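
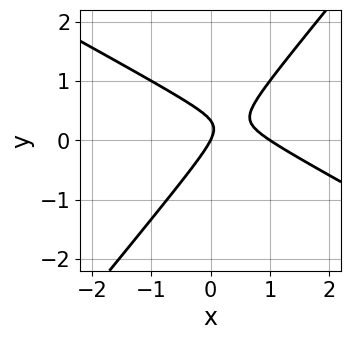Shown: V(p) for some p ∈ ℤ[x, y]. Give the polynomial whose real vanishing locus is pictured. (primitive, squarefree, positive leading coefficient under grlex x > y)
2*x^2 + 2*x*y - 3*y^2 - 2*x + y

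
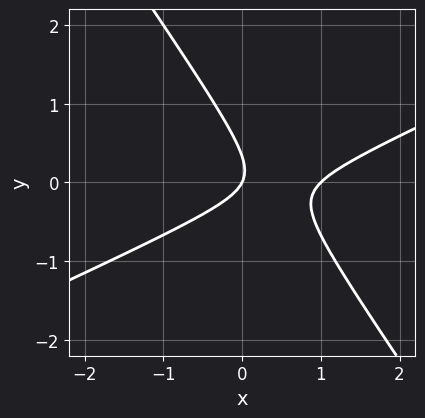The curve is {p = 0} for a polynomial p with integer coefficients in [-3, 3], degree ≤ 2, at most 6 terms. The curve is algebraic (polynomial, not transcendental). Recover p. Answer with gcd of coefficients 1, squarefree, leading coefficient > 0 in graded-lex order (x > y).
2*x^2 - 3*x*y - 3*y^2 - 2*x + y

1. The degree is 2 — a generic line meets the curve in up to 2 points.
2. Checking where it meets the axes: it crosses the y-axis at the gridline y = 0; the x-axis gridline crossings are at x ∈ {0, 1}.
3. Fitting integer coefficients to these (and the overall shape) gives p.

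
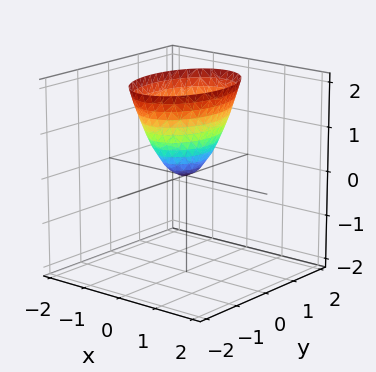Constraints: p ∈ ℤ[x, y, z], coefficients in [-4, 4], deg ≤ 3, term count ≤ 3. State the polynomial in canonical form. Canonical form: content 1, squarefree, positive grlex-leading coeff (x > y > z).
Degree: a single bowl opening along one axis; a quadric, so deg p = 2.
Symmetries: it's symmetric under y → −y, forcing even powers of y; mirror symmetry x ↦ −x ⇒ only even powers of x.
Checking where it meets the axes: it meets the y-axis at y = 0 (among the integer gridlines); one x-axis crossing is at x = 0.
Assembling these constraints gives the stated polynomial.

2*x^2 + y^2 - z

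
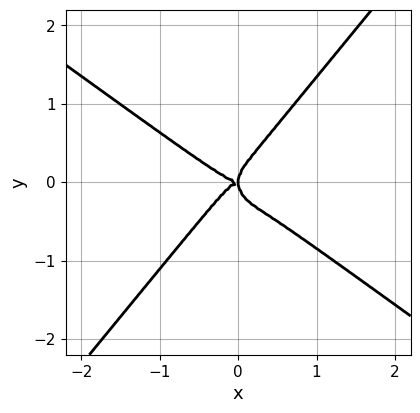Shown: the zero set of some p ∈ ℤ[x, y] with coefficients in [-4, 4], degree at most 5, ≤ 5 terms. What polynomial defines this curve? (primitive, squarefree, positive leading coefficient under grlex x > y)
2*x^4 + 2*x^3*y - 2*y^4 + x*y^2

First, deg p = 4.
Next, observable constraints: it crosses the x-axis at the gridline x = 0; it crosses the y-axis at the gridline y = 0.
Finally, matching integer coefficients to the picture gives p.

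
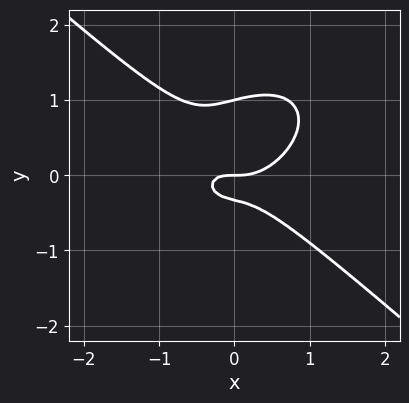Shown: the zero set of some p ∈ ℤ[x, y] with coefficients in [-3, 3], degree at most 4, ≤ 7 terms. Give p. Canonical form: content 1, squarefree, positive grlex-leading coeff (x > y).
The degree is 3 — no degree-2 curve has this shape.
From the axis intercepts and sections: one x-axis crossing is at x = 0; the y-axis gridline crossings are at y ∈ {0, 1}.
Assembling these constraints gives the stated polynomial.

2*x^3 + 3*y^3 - x*y - 2*y^2 - y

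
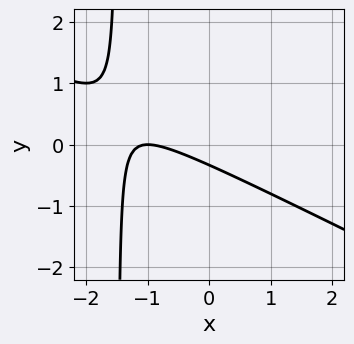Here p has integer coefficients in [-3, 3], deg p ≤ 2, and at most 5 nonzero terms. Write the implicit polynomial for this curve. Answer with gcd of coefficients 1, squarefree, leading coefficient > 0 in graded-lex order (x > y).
The degree is 2 — the shape is more complex than any degree-1 curve.
Against the integer gridlines: one x-axis crossing is at x = -1.
These observations pin down the coefficients.

x^2 + 2*x*y + 2*x + 3*y + 1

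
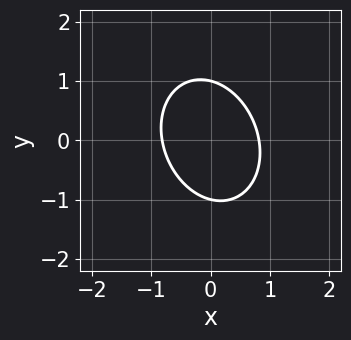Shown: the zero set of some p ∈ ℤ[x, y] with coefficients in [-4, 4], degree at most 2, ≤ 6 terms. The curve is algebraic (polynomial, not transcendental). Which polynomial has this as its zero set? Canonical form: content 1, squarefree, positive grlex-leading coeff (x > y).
1. The degree is 2 — a generic line meets the curve in up to 2 points.
2. Checking where it meets the axes: the y-axis gridline crossings are at y ∈ {-1, 1}.
3. Matching integer coefficients to the picture gives p.

3*x^2 + x*y + 2*y^2 - 2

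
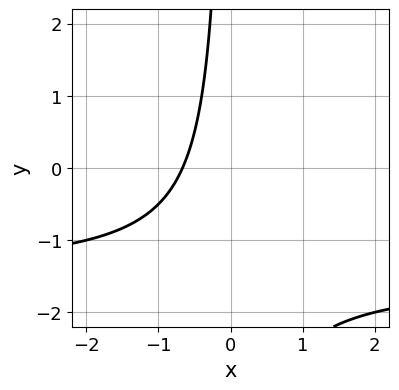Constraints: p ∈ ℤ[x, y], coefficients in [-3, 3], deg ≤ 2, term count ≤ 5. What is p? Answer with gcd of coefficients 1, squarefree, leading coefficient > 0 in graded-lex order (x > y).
2*x*y + 3*x + 2

First, degree: a generic line meets the curve in up to 2 points, so deg p = 2.
Then, from the visible intercepts: the curve avoids every integer y-axis point in the box.
Finally, solving for integer coefficients yields p as stated.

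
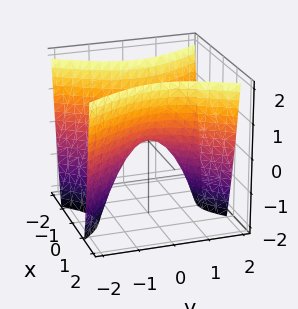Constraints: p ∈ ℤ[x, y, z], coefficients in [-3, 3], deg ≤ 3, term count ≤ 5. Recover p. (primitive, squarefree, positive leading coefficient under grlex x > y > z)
(a) deg p = 2. A hyperbolic paraboloid; a quadric.
(b) Symmetries: the x ↦ −x reflection is a symmetry, so x appears only in even powers; it's symmetric under y → −y, forcing even powers of y.
(c) Reading off the gridlines: it meets the y-axis at y = 0 (among the integer gridlines); one z-axis crossing is at z = 0; one x-axis crossing is at x = 0.
(d) Assembling these constraints gives the stated polynomial.

2*x^2 - y^2 - z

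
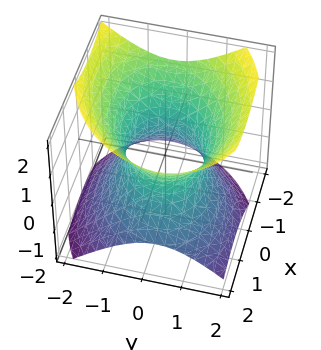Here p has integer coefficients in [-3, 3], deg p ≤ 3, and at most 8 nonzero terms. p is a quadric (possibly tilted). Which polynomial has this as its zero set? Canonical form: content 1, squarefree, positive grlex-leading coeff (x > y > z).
2*x^2 - x*y + x*z + 3*y^2 - 3*z^2 - 3

The degree is 2 — a generic line meets the surface in up to 2 points.
Against the integer gridlines: it misses every integer gridline on the z-axis; the y-axis gridline crossings are at y ∈ {-1, 1}.
Together with the visible shape, these determine p as stated.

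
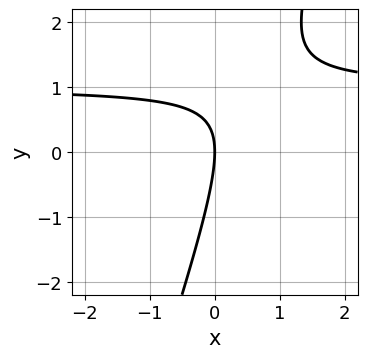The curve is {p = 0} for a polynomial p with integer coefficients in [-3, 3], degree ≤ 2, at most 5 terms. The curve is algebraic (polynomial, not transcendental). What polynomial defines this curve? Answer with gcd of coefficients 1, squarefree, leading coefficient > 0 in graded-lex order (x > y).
3*x*y - y^2 - 3*x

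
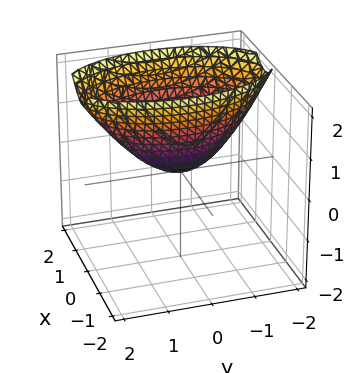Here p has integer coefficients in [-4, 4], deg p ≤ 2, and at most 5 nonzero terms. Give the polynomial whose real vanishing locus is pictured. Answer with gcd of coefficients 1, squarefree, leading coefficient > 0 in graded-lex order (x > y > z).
3*x^2 - 2*x*z + y^2 - 2*z

The degree is 2 — a generic line meets the surface in up to 2 points.
From the visible intercepts: it meets the x-axis at x = 0 (among the integer gridlines); one z-axis crossing is at z = 0.
Together with the visible shape, these determine p as stated.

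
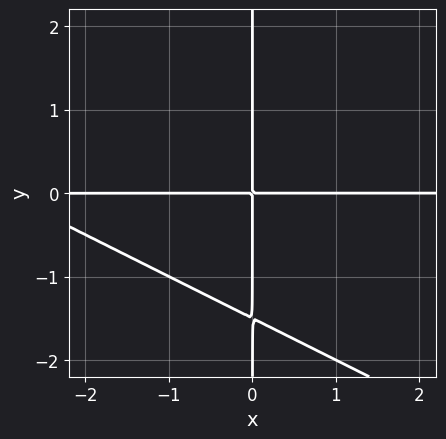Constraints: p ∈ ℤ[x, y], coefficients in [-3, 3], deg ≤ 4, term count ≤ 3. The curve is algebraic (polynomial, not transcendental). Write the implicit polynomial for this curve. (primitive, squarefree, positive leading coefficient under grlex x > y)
First, degree: the shape is more complex than any degree-2 curve, so deg p = 3.
Then, reading off the gridlines: the visible y-axis segment lies entirely on the curve; every point of the x-axis in the box is on the curve.
Finally, matching integer coefficients to the picture gives p.

x^2*y + 2*x*y^2 + 3*x*y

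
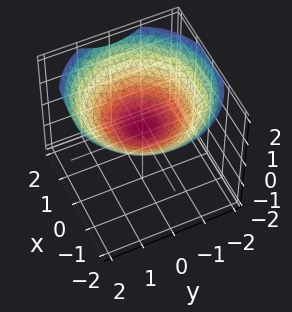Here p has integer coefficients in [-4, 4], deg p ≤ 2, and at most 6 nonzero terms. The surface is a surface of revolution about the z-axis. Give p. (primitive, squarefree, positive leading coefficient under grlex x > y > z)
x^2 + y^2 - 3*z + 1

First, the degree is 2 — the shape is more complex than any degree-1 surface.
Then, symmetries: rotational symmetry about the z-axis ⇒ p depends on x, y only through x² + y².
Next, from the visible intercepts: it misses every integer gridline on the y-axis; a circular section at z = 1 has radius between 1 and 2; the surface avoids every integer x-axis point in the box.
Finally, the integer polynomial consistent with all of this is the stated p.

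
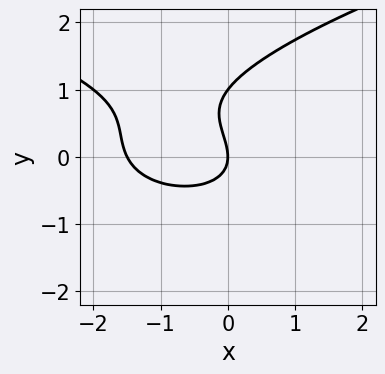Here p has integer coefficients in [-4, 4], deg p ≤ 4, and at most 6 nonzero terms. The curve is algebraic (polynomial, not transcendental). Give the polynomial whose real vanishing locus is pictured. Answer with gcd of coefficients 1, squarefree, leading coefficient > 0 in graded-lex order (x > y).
3*y^3 - 2*x^2 - x*y - 3*y^2 - 3*x

1. The degree is 3 — the shape is more complex than any degree-2 curve.
2. From the axis intercepts and sections: among the integer gridlines, it crosses the y-axis at y ∈ {0, 1}; one x-axis crossing is at x = 0.
3. Together with the visible shape, these determine p as stated.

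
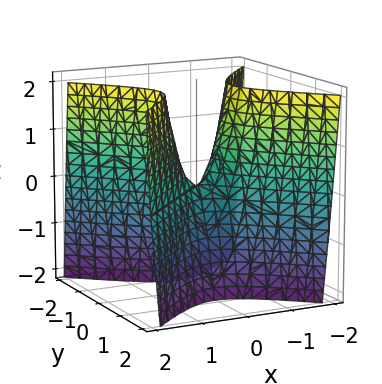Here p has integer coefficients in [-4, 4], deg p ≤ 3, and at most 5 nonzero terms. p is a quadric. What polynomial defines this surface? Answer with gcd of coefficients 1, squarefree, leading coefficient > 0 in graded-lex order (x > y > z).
The degree is 2 — a saddle surface; a quadric.
Symmetries: mirror symmetry y ↦ −y ⇒ only even powers of y; the x ↦ −x reflection is a symmetry, so x appears only in even powers.
Checking where it meets the axes: one y-axis crossing is at y = 0; one x-axis crossing is at x = 0; one z-axis crossing is at z = 0.
Fitting integer coefficients to these (and the overall shape) gives p.

3*x^2 - 3*y^2 - z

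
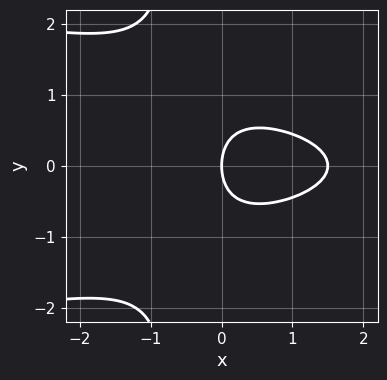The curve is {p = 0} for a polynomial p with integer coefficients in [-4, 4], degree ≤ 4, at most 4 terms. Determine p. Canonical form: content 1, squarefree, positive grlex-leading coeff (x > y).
3*x*y^2 + 2*x^2 + 2*y^2 - 3*x

(a) The degree is 3 — a generic line meets the curve in up to 3 points.
(b) Symmetries: mirror symmetry y ↦ −y ⇒ only even powers of y.
(c) Observable constraints: it meets the x-axis at x = 0 (among the integer gridlines); one y-axis crossing is at y = 0.
(d) Putting this together gives p.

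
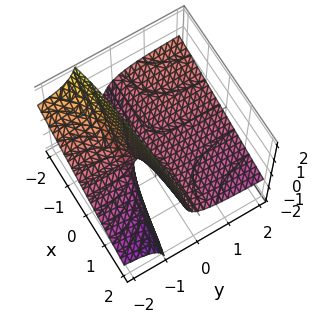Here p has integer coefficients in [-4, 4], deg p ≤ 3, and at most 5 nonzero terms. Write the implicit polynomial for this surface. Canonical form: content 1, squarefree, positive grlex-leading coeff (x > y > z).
x*y + 3*y*z + 2*z

The degree is 2 — no degree-1 surface has this shape.
Against the integer gridlines: every point of the x-axis in the box is on the surface; every point of the y-axis in the box is on the surface; it crosses the z-axis at the gridline z = 0.
Solving for integer coefficients yields p as stated.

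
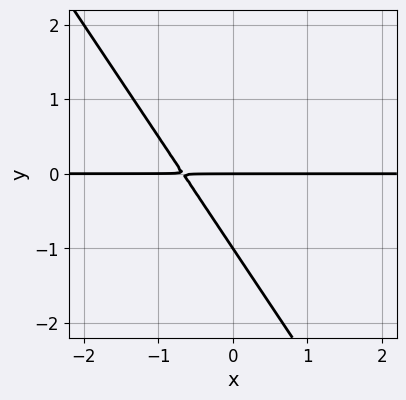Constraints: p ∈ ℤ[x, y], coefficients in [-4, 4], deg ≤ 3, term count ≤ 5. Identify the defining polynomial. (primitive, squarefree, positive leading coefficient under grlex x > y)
3*x*y + 2*y^2 + 2*y

First, degree: the shape is more complex than any degree-1 curve, so deg p = 2.
Then, checking where it meets the axes: the visible x-axis segment lies entirely on the curve; the y-axis gridline crossings are at y ∈ {-1, 0}.
Finally, together with the visible shape, these determine p as stated.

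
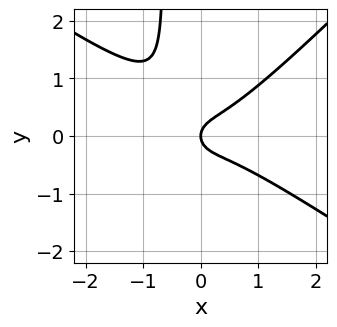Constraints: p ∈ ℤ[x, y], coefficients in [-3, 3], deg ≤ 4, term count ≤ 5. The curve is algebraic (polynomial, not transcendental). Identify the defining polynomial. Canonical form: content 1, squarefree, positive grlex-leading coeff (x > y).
1. Degree: the shape is more complex than any degree-2 curve, so deg p = 3.
2. From the visible intercepts: it meets the x-axis at x = 0 (among the integer gridlines); it meets the y-axis at y = 0 (among the integer gridlines).
3. Together with the visible shape, these determine p as stated.

2*x^3 + x^2*y - 3*x*y^2 - 2*y^2 + x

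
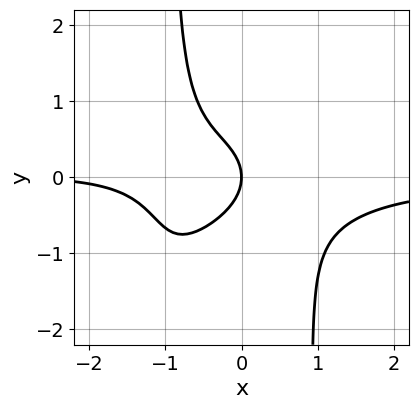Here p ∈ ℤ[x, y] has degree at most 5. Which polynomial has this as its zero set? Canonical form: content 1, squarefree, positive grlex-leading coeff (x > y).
1. The degree is 4 — the shape is more complex than any degree-3 curve.
2. Against the integer gridlines: it meets the y-axis at y = 0 (among the integer gridlines); one x-axis crossing is at x = 0.
3. The integer polynomial consistent with all of this is the stated p.

3*x^3*y - 3*x^2*y^2 + x^2 + 3*y^2 + 3*x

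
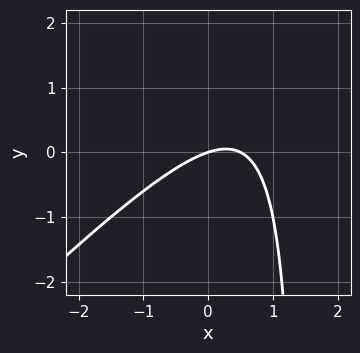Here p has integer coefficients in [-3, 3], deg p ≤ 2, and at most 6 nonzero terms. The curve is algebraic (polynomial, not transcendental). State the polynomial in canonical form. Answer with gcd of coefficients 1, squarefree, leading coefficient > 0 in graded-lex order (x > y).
2*x^2 - 2*x*y - x + 3*y

First, the degree is 2 — no degree-1 curve has this shape.
Then, checking where it meets the axes: one x-axis crossing is at x = 0; one y-axis crossing is at y = 0.
Finally, these observations pin down the coefficients.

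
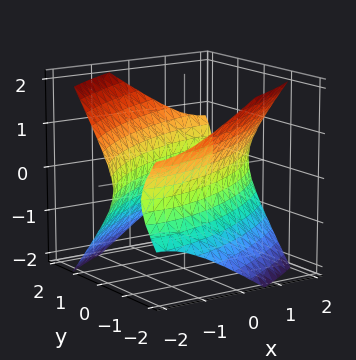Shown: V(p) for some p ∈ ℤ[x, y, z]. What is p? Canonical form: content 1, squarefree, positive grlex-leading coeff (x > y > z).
1. The picture has 2 separate pieces.
2. Degree: a generic line meets the surface in up to 2 points, so deg p = 2.
3. From the axis intercepts and sections: it misses every integer gridline on the z-axis.
4. Solving for integer coefficients yields p as stated.

x^2 - 2*x*y + 2*y^2 - 2*z^2 - 3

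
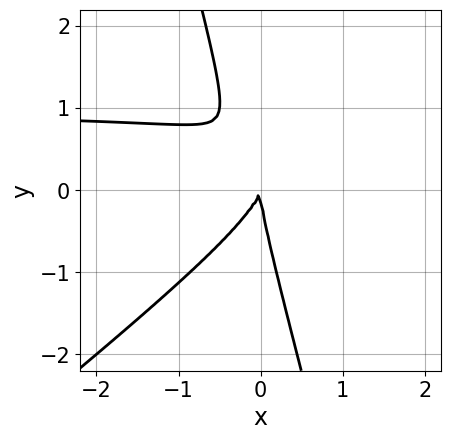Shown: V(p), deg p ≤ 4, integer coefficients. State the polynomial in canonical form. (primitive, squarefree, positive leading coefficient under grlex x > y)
(a) Degree: the shape is more complex than any degree-2 curve, so deg p = 3.
(b) Checking where it meets the axes: it meets the y-axis at y = 0 (among the integer gridlines); one x-axis crossing is at x = 0.
(c) Putting this together gives p.

3*x^2*y - 3*x*y^2 - y^3 - 3*x^2 + x*y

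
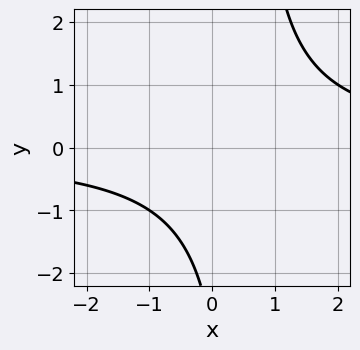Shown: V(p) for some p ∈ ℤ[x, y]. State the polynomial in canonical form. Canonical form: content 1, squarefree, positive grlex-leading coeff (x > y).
The degree is 2 — a generic line meets the curve in up to 2 points.
Reading off the gridlines: the curve avoids every integer x-axis point in the box; the curve avoids every integer y-axis point in the box.
These observations pin down the coefficients.

2*x*y - y - 3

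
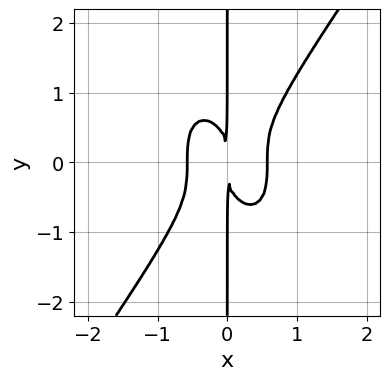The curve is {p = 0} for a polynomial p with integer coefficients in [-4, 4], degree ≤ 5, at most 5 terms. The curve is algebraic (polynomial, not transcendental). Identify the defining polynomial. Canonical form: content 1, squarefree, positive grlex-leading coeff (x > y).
Degree: no degree-3 curve has this shape, so deg p = 4.
Observable constraints: every point of the y-axis in the box is on the curve.
Fitting integer coefficients to these (and the overall shape) gives p.

3*x^4 - x*y^3 - x^2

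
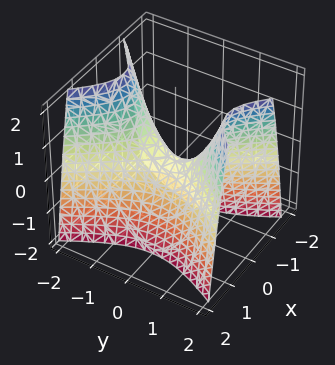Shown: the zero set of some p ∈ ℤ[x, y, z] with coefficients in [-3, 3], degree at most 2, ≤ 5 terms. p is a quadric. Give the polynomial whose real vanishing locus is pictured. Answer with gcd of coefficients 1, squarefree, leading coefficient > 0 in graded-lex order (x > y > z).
2*x^2 - y^2 + z

1. deg p = 2. A saddle surface; a quadric.
2. Symmetries: it's symmetric under y → −y, forcing even powers of y; the x ↦ −x reflection is a symmetry, so x appears only in even powers.
3. Against the integer gridlines: it meets the x-axis at x = 0 (among the integer gridlines); one y-axis crossing is at y = 0; it meets the z-axis at z = 0 (among the integer gridlines).
4. The integer polynomial consistent with all of this is the stated p.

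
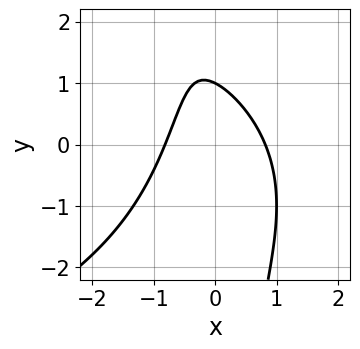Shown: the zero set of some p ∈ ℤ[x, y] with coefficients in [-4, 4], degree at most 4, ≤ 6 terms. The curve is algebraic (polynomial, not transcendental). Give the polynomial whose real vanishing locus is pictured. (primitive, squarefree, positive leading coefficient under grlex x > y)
1. deg p = 3. A generic line meets the curve in up to 3 points.
2. Observable constraints: one y-axis crossing is at y = 1.
3. These observations pin down the coefficients.

x*y^2 + 3*x^2 + 2*y - 2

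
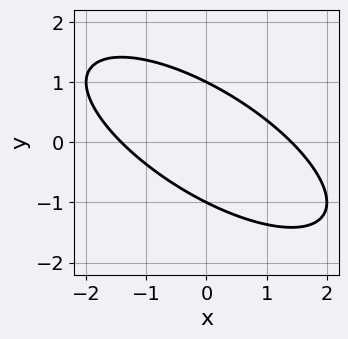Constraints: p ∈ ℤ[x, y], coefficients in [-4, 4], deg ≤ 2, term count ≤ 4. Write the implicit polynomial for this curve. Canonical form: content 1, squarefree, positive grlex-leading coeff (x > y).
First, deg p = 2.
Next, checking where it meets the axes: the y-axis gridline crossings are at y ∈ {-1, 1}.
Finally, the integer polynomial consistent with all of this is the stated p.

x^2 + 2*x*y + 2*y^2 - 2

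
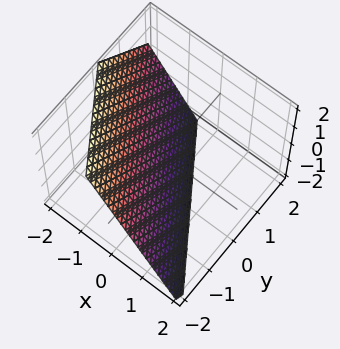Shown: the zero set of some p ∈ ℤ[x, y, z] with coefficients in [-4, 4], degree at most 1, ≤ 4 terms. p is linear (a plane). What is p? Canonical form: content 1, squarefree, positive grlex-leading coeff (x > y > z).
3*x + 2*y + 2*z + 2

First, deg p = 1. The surface is flat (a plane).
Then, from the visible intercepts: it crosses the z-axis at the gridline z = -1; it meets the y-axis at y = -1 (among the integer gridlines).
Finally, fitting integer coefficients to these (and the overall shape) gives p.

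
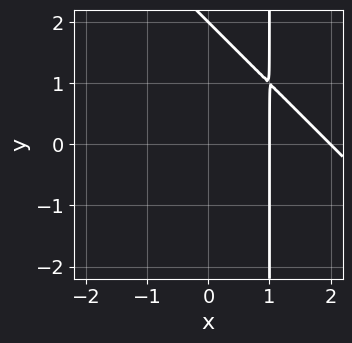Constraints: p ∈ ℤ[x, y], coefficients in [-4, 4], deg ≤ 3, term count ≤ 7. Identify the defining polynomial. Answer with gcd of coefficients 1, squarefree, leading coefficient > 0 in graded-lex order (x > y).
x^2 + x*y - 3*x - y + 2

(a) deg p = 2. No degree-1 curve has this shape.
(b) From the visible intercepts: the x-axis gridline crossings are at x ∈ {1, 2}; it crosses the y-axis at the gridline y = 2.
(c) Assembling these constraints gives the stated polynomial.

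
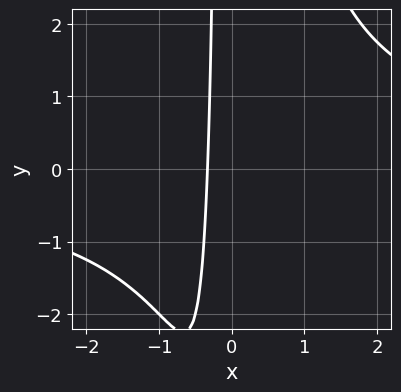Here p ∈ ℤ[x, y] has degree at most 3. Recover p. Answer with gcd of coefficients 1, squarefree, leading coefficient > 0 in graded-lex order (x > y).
x^2*y - 3*x - 1

The degree is 3 — the shape is more complex than any degree-2 curve.
Reading off the gridlines: it misses every integer gridline on the y-axis.
Matching integer coefficients to the picture gives p.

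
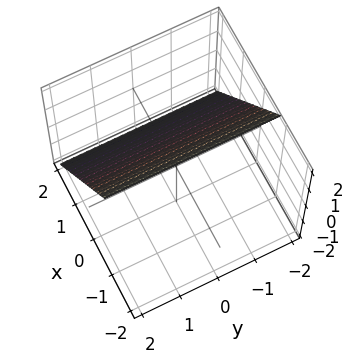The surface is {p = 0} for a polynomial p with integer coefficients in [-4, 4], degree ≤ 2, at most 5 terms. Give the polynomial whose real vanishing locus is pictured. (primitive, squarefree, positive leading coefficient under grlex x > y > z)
1. The degree is 1 — every cross-section is a straight line — this is a plane.
2. Checking where it meets the axes: no y-intercept at any integer in the box; one z-axis crossing is at z = 1.
3. Fitting integer coefficients to these (and the overall shape) gives p.

3*x + 2*z - 2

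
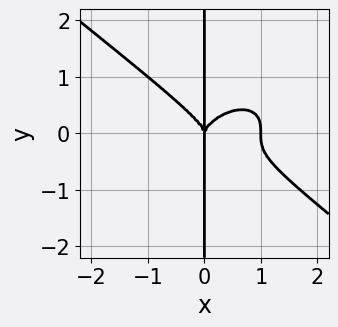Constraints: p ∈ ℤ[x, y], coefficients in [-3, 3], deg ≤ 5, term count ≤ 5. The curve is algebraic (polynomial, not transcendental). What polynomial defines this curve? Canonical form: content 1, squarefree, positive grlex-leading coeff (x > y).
x^4 + 2*x*y^3 - x^3

First, degree: a generic line meets the curve in up to 4 points, so deg p = 4.
Then, observable constraints: the x-axis gridline crossings are at x ∈ {0, 1}; the visible y-axis segment lies entirely on the curve.
Finally, putting this together gives p.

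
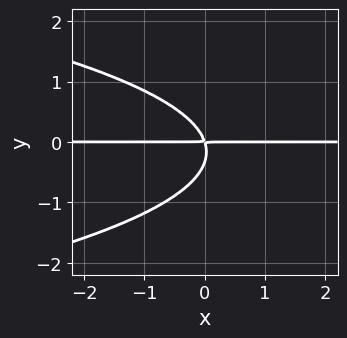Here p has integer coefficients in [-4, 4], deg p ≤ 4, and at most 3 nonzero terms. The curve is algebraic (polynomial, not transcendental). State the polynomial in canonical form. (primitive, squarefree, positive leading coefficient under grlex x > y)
3*y^3 + 3*x*y + y^2

First, degree: the shape is more complex than any degree-2 curve, so deg p = 3.
Then, reading off the gridlines: the visible x-axis segment lies entirely on the curve.
Finally, solving for integer coefficients yields p as stated.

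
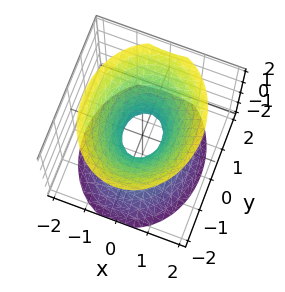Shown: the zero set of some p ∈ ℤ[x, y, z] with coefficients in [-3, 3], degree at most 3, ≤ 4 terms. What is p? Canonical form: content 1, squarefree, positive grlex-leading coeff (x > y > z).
(a) deg p = 2. One connected sheet with a waist; a quadric.
(b) Symmetries: the y ↦ −y reflection is a symmetry, so y appears only in even powers; mirror symmetry z ↦ −z ⇒ only even powers of z; mirror symmetry x ↦ −x ⇒ only even powers of x.
(c) Checking where it meets the axes: it misses every integer gridline on the z-axis.
(d) Putting this together gives p.

3*x^2 + 2*y^2 - 2*z^2 - 1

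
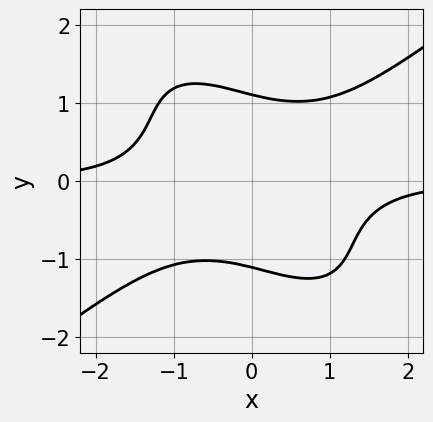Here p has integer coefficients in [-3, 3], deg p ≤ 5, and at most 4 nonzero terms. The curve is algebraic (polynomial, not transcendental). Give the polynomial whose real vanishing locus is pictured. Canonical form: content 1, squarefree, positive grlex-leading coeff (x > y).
2*x^3*y - 2*x*y^3 - 2*y^4 + 3

1. The degree is 4 — a generic line meets the curve in up to 4 points.
2. Observable constraints: no x-intercept at any integer in the box.
3. Assembling these constraints gives the stated polynomial.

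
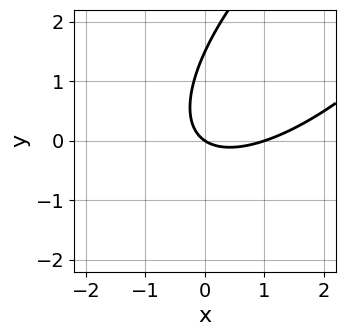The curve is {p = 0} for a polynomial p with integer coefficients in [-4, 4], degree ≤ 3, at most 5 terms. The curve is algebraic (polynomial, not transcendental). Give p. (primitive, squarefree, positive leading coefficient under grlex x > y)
(a) deg p = 2.
(b) From the visible intercepts: it meets the y-axis at y = 0 (among the integer gridlines); among the integer gridlines, it crosses the x-axis at x ∈ {0, 1}.
(c) The integer polynomial consistent with all of this is the stated p.

2*x^2 - 3*x*y + 2*y^2 - 2*x - 3*y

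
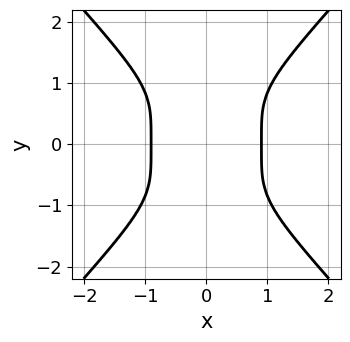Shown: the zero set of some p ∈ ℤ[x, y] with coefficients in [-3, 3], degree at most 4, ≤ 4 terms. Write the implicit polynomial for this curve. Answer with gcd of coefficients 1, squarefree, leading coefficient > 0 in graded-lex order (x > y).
3*x^4 - 2*y^4 - 2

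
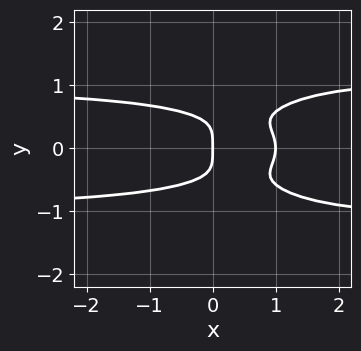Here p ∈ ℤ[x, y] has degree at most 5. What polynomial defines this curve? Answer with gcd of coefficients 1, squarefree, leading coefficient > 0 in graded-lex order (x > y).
First, the degree is 4 — no degree-3 curve has this shape.
Then, symmetries: mirror symmetry y ↦ −y ⇒ only even powers of y.
Then, reading off the gridlines: one y-axis crossing is at y = 0; among the integer gridlines, it crosses the x-axis at x ∈ {0, 1}.
Finally, assembling these constraints gives the stated polynomial.

x^2*y^2 + 3*y^4 - 2*x*y^2 - x^2 + x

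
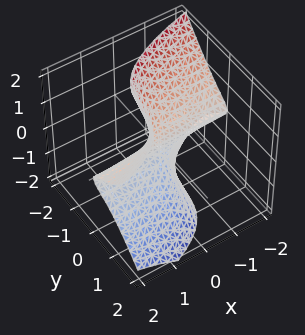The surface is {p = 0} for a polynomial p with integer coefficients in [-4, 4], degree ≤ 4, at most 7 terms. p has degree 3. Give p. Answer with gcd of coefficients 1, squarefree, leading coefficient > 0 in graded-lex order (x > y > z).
3*x*z^2 - 3*y^3 - z^3 + 2*y^2 - 2*y

1. The degree is 3 — the shape is more complex than any degree-2 surface.
2. Reading off the gridlines: one z-axis crossing is at z = 0; it crosses the y-axis at the gridline y = 0.
3. Assembling these constraints gives the stated polynomial. Check: (2, 0, 0) on the x-axis lies on the surface, and p(2, 0, 0) = 0. ✓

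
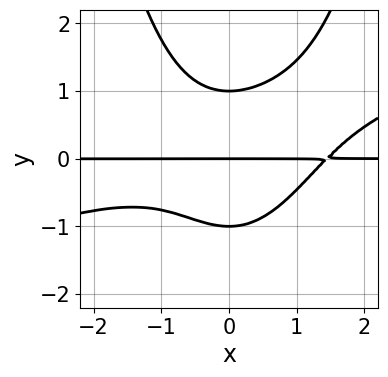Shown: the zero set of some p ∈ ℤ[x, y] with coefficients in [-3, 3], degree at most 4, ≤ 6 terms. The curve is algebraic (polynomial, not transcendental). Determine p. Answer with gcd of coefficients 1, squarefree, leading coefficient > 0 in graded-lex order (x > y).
x^3*y - 3*x^2*y^2 + 3*y^3 - 3*y

First, deg p = 4.
Next, observable constraints: the y-axis gridline crossings are at y ∈ {-1, 0, 1}; every point of the x-axis in the box is on the curve.
Finally, these observations pin down the coefficients.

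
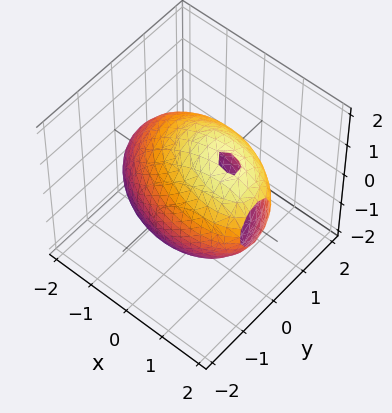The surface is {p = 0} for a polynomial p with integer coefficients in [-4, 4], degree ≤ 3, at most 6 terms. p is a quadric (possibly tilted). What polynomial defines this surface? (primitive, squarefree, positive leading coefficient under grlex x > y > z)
deg p = 2. No degree-1 surface has this shape.
Matching integer coefficients to the picture gives p.

x^2 + x*y - x*z + 2*y^2 + z^2 - 3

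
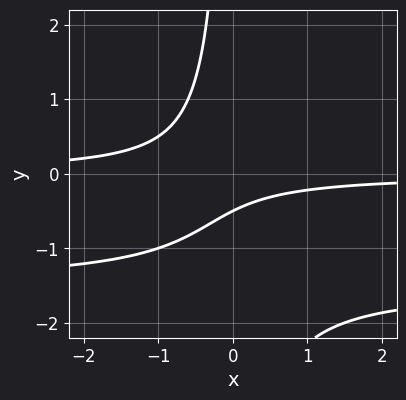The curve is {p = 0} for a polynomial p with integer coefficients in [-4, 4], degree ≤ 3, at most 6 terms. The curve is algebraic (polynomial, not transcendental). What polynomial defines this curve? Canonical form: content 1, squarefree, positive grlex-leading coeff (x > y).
1. deg p = 3. The shape is more complex than any degree-2 curve.
2. Reading off the gridlines: it misses every integer gridline on the x-axis.
3. Matching integer coefficients to the picture gives p.

2*x*y^2 + 3*x*y + 2*y + 1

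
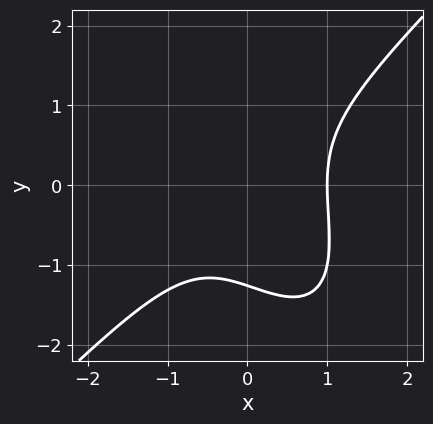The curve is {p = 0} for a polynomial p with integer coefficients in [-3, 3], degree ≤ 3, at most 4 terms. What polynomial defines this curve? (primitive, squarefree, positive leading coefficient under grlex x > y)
(a) Degree: no degree-2 curve has this shape, so deg p = 3.
(b) Checking where it meets the axes: it crosses the x-axis at the gridline x = 1.
(c) Assembling these constraints gives the stated polynomial.

2*x^3 - x*y^2 - y^3 - 2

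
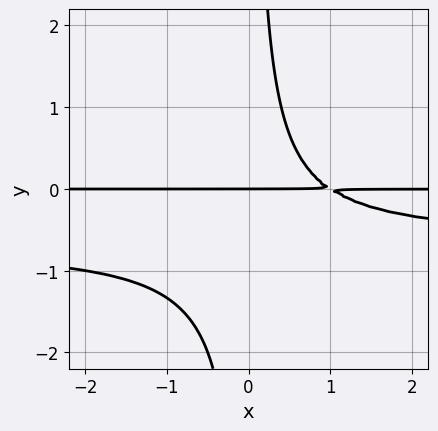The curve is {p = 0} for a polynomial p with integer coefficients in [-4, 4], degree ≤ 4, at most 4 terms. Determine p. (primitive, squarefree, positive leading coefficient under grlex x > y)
(a) deg p = 3. The shape is more complex than any degree-2 curve.
(b) Observable constraints: it meets the y-axis at y = 0 (among the integer gridlines); the visible x-axis segment lies entirely on the curve.
(c) Matching integer coefficients to the picture gives p.

3*x*y^2 + 2*x*y - 2*y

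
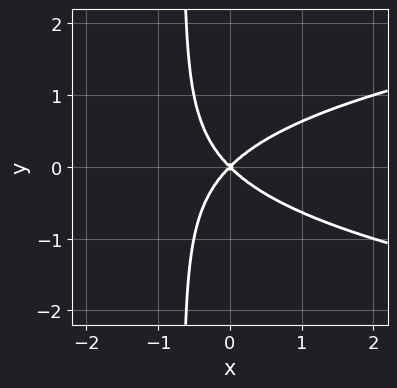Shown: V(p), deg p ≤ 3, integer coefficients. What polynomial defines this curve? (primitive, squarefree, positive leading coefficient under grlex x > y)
(a) The degree is 3 — no degree-2 curve has this shape.
(b) Symmetries: it's symmetric under y → −y, forcing even powers of y.
(c) From the axis intercepts and sections: it meets the y-axis at y = 0 (among the integer gridlines); one x-axis crossing is at x = 0.
(d) Putting this together gives p.

3*x*y^2 - 2*x^2 + 2*y^2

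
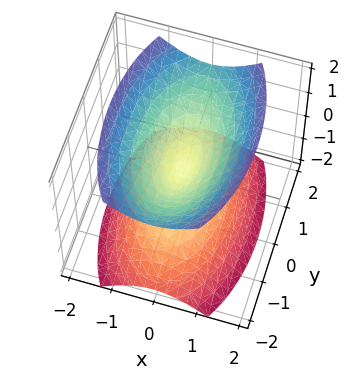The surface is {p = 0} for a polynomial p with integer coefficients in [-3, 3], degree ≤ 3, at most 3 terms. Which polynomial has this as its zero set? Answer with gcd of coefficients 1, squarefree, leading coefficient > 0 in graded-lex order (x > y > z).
3*x^2 + y^2 - 2*z^2

There are 2 components. Treating them together as one polynomial.
Degree: two nappes meeting at a single point; a quadric, so deg p = 2.
Symmetries: the x ↦ −x reflection is a symmetry, so x appears only in even powers; it's symmetric under y → −y, forcing even powers of y; mirror symmetry z ↦ −z ⇒ only even powers of z.
From the visible intercepts: it meets the y-axis at y = 0 (among the integer gridlines); one z-axis crossing is at z = 0; one x-axis crossing is at x = 0.
Solving for integer coefficients yields p as stated.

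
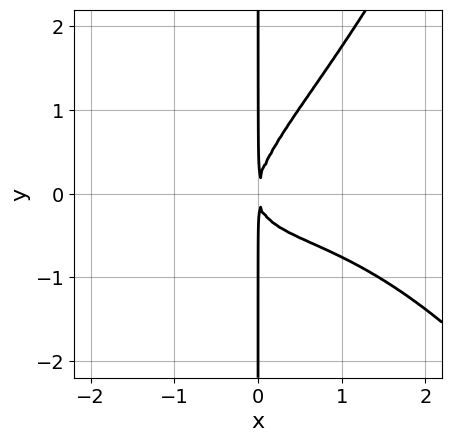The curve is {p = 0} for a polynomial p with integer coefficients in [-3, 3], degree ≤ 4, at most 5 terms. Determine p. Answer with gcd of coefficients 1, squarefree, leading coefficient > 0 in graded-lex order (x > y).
x^4 + 3*x^2*y - 3*x*y^2 + 3*x^2

1. deg p = 4.
2. Observable constraints: the visible y-axis segment lies entirely on the curve.
3. These observations pin down the coefficients.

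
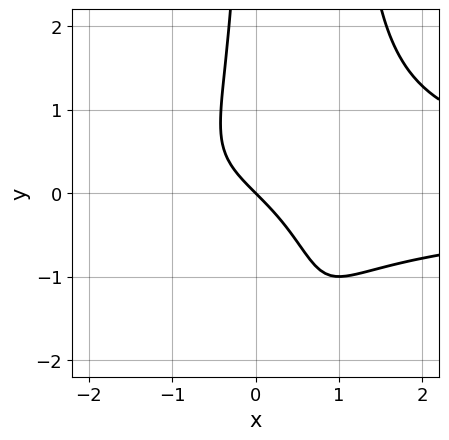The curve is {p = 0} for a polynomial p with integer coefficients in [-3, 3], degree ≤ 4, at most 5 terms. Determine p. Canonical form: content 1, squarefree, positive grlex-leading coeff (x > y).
x^2*y^2 - x*y^2 - x - y

1. Degree: a generic line meets the curve in up to 4 points, so deg p = 4.
2. Reading off the gridlines: it crosses the x-axis at the gridline x = 0; it crosses the y-axis at the gridline y = 0.
3. These observations pin down the coefficients.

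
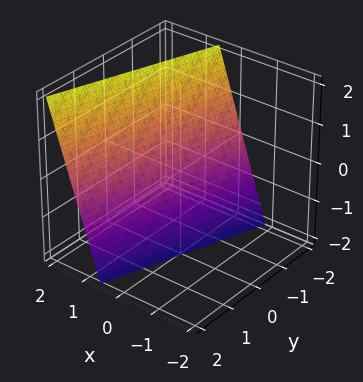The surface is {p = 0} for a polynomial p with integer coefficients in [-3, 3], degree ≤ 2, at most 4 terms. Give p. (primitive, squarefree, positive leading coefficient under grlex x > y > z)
(a) deg p = 1.
(b) Reading off the gridlines: one z-axis crossing is at z = -2; one y-axis crossing is at y = -2.
(c) Matching integer coefficients to the picture gives p.

3*x - y - z - 2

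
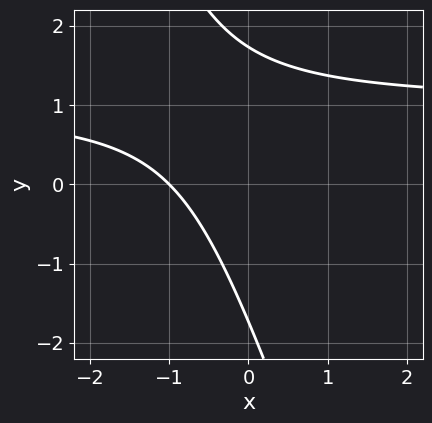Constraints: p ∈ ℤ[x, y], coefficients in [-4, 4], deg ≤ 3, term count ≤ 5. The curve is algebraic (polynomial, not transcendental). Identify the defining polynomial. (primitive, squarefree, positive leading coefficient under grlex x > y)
3*x*y + y^2 - 3*x - 3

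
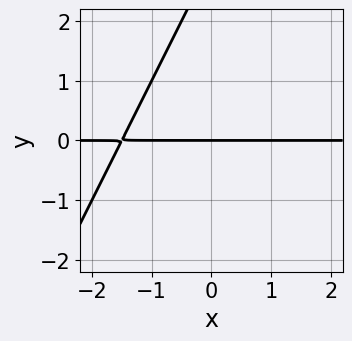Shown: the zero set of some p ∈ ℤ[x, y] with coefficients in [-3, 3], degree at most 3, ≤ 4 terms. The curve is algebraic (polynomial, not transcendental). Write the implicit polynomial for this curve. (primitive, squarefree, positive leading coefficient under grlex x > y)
1. The degree is 2 — a generic line meets the curve in up to 2 points.
2. From the visible intercepts: the visible x-axis segment lies entirely on the curve; it meets the y-axis at y = 0 (among the integer gridlines).
3. Matching integer coefficients to the picture gives p.

2*x*y - y^2 + 3*y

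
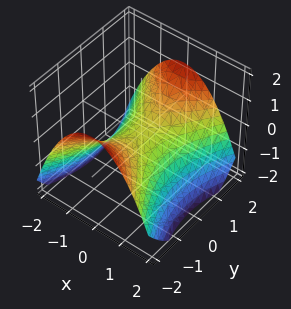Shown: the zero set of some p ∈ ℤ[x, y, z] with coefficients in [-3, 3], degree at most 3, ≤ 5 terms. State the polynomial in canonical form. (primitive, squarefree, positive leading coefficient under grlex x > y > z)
2*x^2 - y^2 + 3*z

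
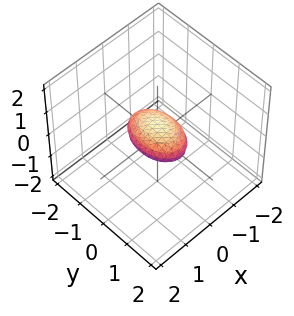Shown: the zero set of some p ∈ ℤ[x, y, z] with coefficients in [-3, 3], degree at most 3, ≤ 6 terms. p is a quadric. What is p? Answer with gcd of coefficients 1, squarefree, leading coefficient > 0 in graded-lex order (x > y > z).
2*x^2 + y^2 + 3*z^2 - 1

First, deg p = 2.
Then, symmetries: it's symmetric under x → −x, forcing even powers of x; mirror symmetry y ↦ −y ⇒ only even powers of y; mirror symmetry z ↦ −z ⇒ only even powers of z.
Next, observable constraints: among the integer gridlines, it crosses the y-axis at y ∈ {-1, 1}.
Finally, fitting integer coefficients to these (and the overall shape) gives p.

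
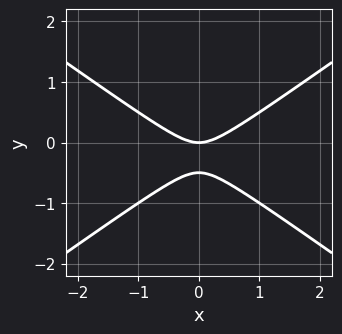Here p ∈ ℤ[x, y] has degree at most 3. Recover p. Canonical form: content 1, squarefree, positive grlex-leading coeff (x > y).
x^2 - 2*y^2 - y

(a) The degree is 2 — the shape is more complex than any degree-1 curve.
(b) Symmetries: the x ↦ −x reflection is a symmetry, so x appears only in even powers.
(c) From the visible intercepts: it meets the y-axis at y = 0 (among the integer gridlines); one x-axis crossing is at x = 0.
(d) These observations pin down the coefficients.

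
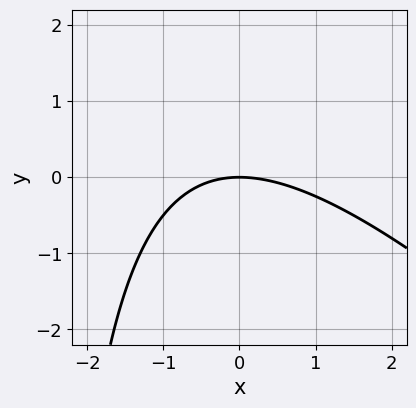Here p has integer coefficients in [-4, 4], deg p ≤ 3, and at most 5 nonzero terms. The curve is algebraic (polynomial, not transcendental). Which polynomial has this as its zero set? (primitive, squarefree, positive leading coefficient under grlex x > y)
x^2 + x*y + 3*y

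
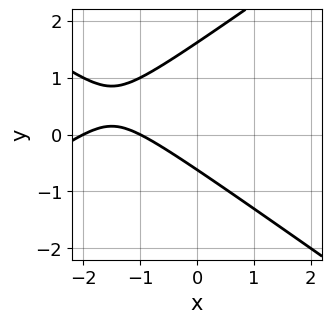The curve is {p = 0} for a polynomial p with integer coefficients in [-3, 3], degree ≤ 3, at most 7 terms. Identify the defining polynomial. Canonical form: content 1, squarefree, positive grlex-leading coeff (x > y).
(a) Degree: the shape is more complex than any degree-1 curve, so deg p = 2.
(b) Checking where it meets the axes: the x-axis gridline crossings are at x ∈ {-2, -1}.
(c) Together with the visible shape, these determine p as stated.

x^2 - 2*y^2 + 3*x + 2*y + 2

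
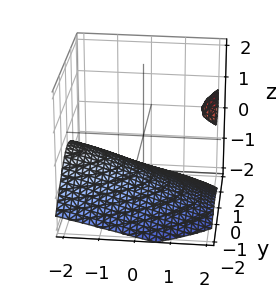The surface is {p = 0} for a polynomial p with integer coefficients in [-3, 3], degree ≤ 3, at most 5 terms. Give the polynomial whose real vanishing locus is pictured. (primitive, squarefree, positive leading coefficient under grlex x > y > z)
2*z^3 - 3*x*z + 3*y^2 + 3

1. I count 2 distinct pieces. They look like related sheets of one shape, so recover p as a whole.
2. The degree is 3 — a generic line meets the surface in up to 3 points.
3. Checking where it meets the axes: no x-intercept at any integer in the box; it misses every integer gridline on the y-axis.
4. Together with the visible shape, these determine p as stated.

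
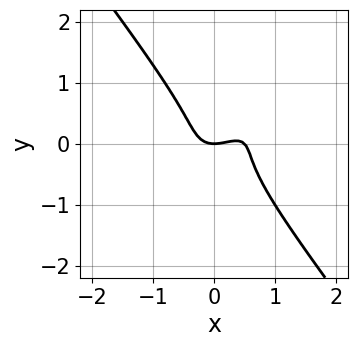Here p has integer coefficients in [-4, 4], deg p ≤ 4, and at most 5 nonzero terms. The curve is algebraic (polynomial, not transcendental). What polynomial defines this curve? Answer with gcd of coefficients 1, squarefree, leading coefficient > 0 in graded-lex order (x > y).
deg p = 3.
From the axis intercepts and sections: it meets the x-axis at x = 0 (among the integer gridlines); it crosses the y-axis at the gridline y = 0.
Assembling these constraints gives the stated polynomial.

2*x^3 - 2*x^2*y + 2*y^3 - x^2 + y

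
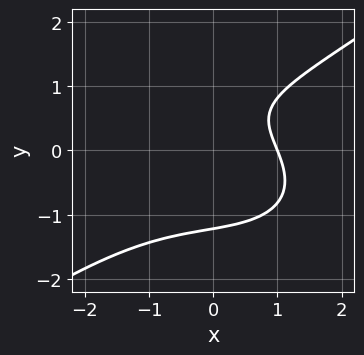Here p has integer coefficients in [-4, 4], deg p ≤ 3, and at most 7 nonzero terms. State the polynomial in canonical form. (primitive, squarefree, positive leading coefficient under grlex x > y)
First, degree: no degree-2 curve has this shape, so deg p = 3.
Next, observable constraints: it meets the x-axis at x = 1 (among the integer gridlines).
Finally, putting this together gives p.

x^3 - 3*y^3 + 2*x + 2*y - 3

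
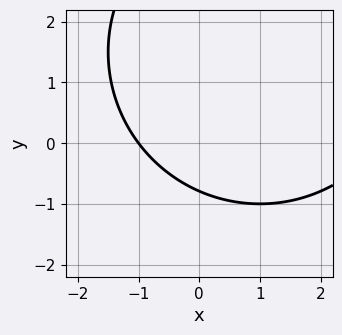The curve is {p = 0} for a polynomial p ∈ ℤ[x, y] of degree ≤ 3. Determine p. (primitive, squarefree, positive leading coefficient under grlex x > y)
x^2 + y^2 - 2*x - 3*y - 3

(a) Degree: the shape is more complex than any degree-1 curve, so deg p = 2.
(b) Observable constraints: one x-axis crossing is at x = -1.
(c) Solving for integer coefficients yields p as stated.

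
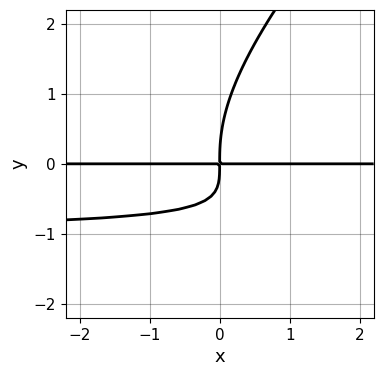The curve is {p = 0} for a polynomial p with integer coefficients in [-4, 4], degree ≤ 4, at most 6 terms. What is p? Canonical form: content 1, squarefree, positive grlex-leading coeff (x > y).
x*y^3 - y^4 + 3*x*y^2 + 2*x*y

deg p = 4.
Checking where it meets the axes: every point of the x-axis in the box is on the curve.
Together with the visible shape, these determine p as stated.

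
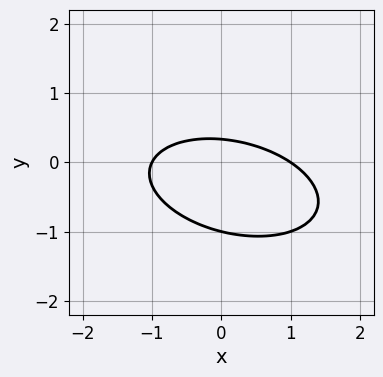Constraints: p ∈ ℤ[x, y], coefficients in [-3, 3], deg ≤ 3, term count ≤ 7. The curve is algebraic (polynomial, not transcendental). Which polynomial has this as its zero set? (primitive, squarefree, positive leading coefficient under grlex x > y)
1. deg p = 2. No degree-1 curve has this shape.
2. Checking where it meets the axes: among the integer gridlines, it crosses the x-axis at x ∈ {-1, 1}; it crosses the y-axis at the gridline y = -1.
3. Matching integer coefficients to the picture gives p.

x^2 + x*y + 3*y^2 + 2*y - 1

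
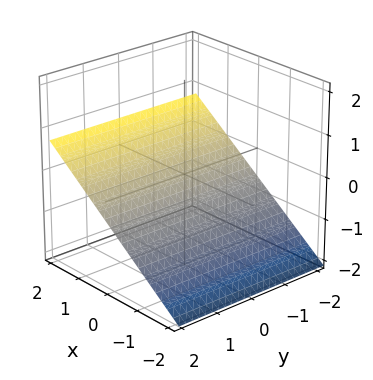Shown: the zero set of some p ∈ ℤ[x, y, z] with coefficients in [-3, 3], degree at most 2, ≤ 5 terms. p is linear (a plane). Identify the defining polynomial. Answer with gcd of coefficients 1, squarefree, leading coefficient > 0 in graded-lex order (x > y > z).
2*x - 3*z - 2

(a) deg p = 1. Every cross-section is a straight line — this is a plane.
(b) Reading off the gridlines: the surface avoids every integer y-axis point in the box; one x-axis crossing is at x = 1.
(c) Together with the visible shape, these determine p as stated.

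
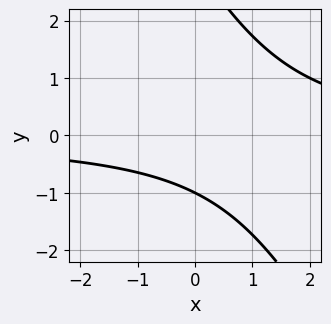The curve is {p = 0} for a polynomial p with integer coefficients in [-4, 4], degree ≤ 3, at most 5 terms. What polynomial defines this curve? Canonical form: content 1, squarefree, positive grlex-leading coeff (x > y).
2*x*y + y^2 - 2*y - 3

1. deg p = 2. The shape is more complex than any degree-1 curve.
2. Observable constraints: it crosses the y-axis at the gridline y = -1; it misses every integer gridline on the x-axis.
3. These observations pin down the coefficients.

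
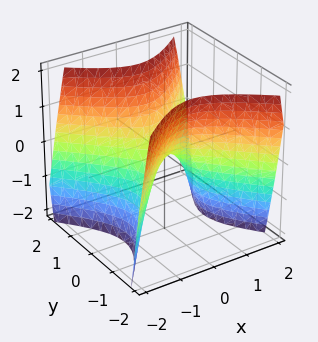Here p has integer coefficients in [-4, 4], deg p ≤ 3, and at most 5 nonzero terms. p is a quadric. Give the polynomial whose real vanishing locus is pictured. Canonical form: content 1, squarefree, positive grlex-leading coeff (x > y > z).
Degree: a saddle surface; a quadric, so deg p = 2.
Symmetries: it's symmetric under x → −x, forcing even powers of x; mirror symmetry y ↦ −y ⇒ only even powers of y.
From the visible intercepts: it crosses the x-axis at the gridline x = 0; it meets the y-axis at y = 0 (among the integer gridlines).
Putting this together gives p.

3*x^2 - 3*y^2 + 2*z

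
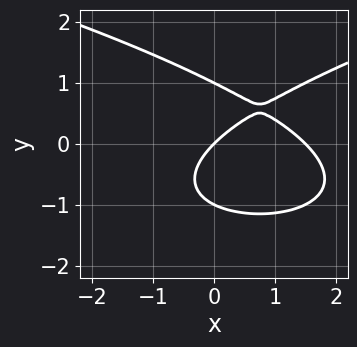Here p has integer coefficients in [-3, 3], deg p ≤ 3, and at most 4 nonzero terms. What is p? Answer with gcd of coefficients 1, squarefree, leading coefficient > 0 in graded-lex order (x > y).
(a) Degree: the shape is more complex than any degree-2 curve, so deg p = 3.
(b) Checking where it meets the axes: among the integer gridlines, it crosses the y-axis at y ∈ {-1, 0, 1}; one x-axis crossing is at x = 0.
(c) Fitting integer coefficients to these (and the overall shape) gives p.

3*y^3 - 2*x^2 + 3*x - 3*y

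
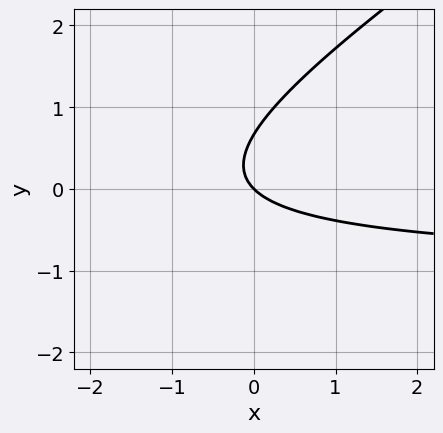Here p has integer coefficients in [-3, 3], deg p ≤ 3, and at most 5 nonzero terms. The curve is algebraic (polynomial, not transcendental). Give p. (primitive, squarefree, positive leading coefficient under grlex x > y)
2*x*y - 3*y^2 + 2*x + 2*y

deg p = 2. A generic line meets the curve in up to 2 points.
From the visible intercepts: one y-axis crossing is at y = 0; it crosses the x-axis at the gridline x = 0.
Matching integer coefficients to the picture gives p.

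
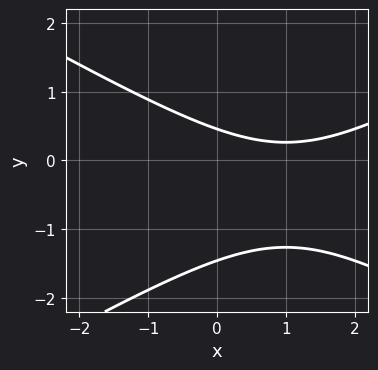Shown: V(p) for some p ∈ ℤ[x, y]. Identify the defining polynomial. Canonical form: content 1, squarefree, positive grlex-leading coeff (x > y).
x^2 - 3*y^2 - 2*x - 3*y + 2

(a) Degree: no degree-1 curve has this shape, so deg p = 2.
(b) Checking where it meets the axes: it misses every integer gridline on the x-axis.
(c) Assembling these constraints gives the stated polynomial.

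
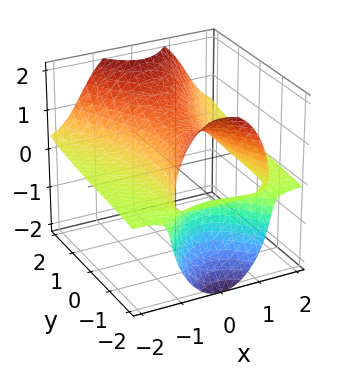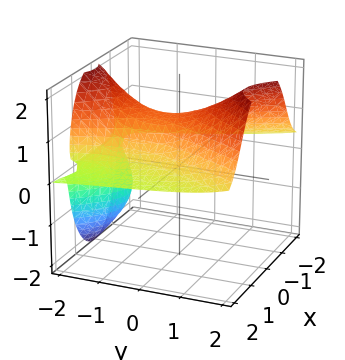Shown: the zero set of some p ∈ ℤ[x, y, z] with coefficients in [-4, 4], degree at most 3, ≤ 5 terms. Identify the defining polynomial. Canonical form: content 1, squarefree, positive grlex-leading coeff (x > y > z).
3*x^2*z - y^2*z + z^3 - y - 2

1. deg p = 3. No degree-2 surface has this shape.
2. From the axis intercepts and sections: it crosses the y-axis at the gridline y = -2; no x-intercept at any integer in the box.
3. Solving for integer coefficients yields p as stated.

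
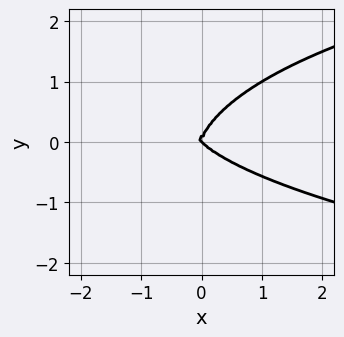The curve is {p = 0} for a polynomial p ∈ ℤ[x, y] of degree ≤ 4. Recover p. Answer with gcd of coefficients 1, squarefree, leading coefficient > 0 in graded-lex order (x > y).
x^2*y^2 + y^4 - x^3 - x^2*y

1. deg p = 4.
2. From the visible intercepts: one x-axis crossing is at x = 0; one y-axis crossing is at y = 0.
3. Solving for integer coefficients yields p as stated.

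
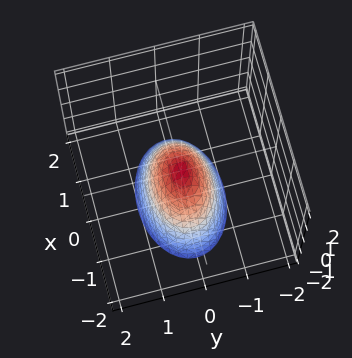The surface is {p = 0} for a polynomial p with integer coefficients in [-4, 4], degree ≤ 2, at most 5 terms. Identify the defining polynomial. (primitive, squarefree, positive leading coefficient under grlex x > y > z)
x^2 + 2*y^2 + z

Degree: a paraboloid; a quadric, so deg p = 2.
Symmetries: it's symmetric under y → −y, forcing even powers of y; it's symmetric under x → −x, forcing even powers of x.
From the visible intercepts: it crosses the x-axis at the gridline x = 0; it meets the z-axis at z = 0 (among the integer gridlines).
The integer polynomial consistent with all of this is the stated p.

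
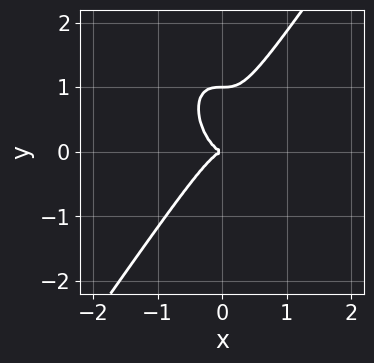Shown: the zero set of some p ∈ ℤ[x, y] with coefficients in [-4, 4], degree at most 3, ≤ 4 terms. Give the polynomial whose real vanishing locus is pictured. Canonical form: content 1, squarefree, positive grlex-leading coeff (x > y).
3*x^3 - y^3 + y^2

(a) deg p = 3. The shape is more complex than any degree-2 curve.
(b) Checking where it meets the axes: it crosses the x-axis at the gridline x = 0; the y-axis gridline crossings are at y ∈ {0, 1}.
(c) Together with the visible shape, these determine p as stated.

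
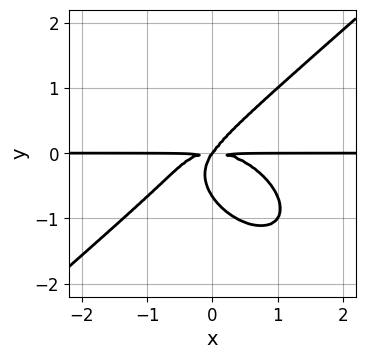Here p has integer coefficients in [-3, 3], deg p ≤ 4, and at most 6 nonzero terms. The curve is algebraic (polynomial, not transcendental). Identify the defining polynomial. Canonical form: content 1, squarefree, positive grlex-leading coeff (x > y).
2*x^3*y - 3*y^4 + 3*x*y^2 - 2*y^3

(a) The degree is 4 — no degree-3 curve has this shape.
(b) From the visible intercepts: every point of the x-axis in the box is on the curve; it crosses the y-axis at the gridline y = 0.
(c) Together with the visible shape, these determine p as stated.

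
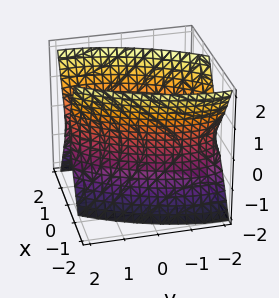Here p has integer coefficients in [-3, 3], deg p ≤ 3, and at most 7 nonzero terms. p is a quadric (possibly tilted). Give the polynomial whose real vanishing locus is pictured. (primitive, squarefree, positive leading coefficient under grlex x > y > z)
3*x^2 - 2*x*y + y^2 - z^2 - 3

Degree: no degree-1 surface has this shape, so deg p = 2.
Against the integer gridlines: among the integer gridlines, it crosses the x-axis at x ∈ {-1, 1}; no z-intercept at any integer in the box.
The integer polynomial consistent with all of this is the stated p.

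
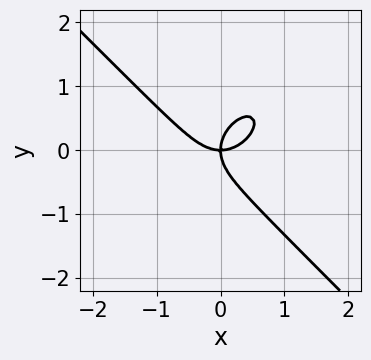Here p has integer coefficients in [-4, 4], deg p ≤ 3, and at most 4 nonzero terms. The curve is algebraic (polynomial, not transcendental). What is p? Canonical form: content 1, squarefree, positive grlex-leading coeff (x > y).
1. Degree: the shape is more complex than any degree-2 curve, so deg p = 3.
2. Checking where it meets the axes: it crosses the x-axis at the gridline x = 0; it crosses the y-axis at the gridline y = 0.
3. Putting this together gives p.

x^3 + y^3 - x*y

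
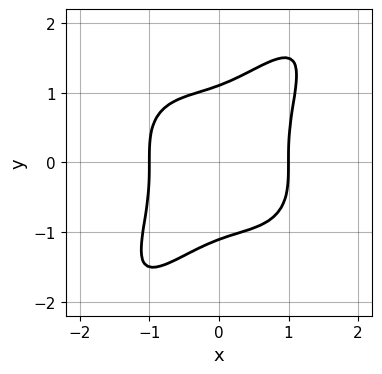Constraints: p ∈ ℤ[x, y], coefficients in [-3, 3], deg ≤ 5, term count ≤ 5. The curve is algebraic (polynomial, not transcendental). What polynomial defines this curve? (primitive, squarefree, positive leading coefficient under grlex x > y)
3*x^4 - 3*x*y^3 + 2*y^4 - 3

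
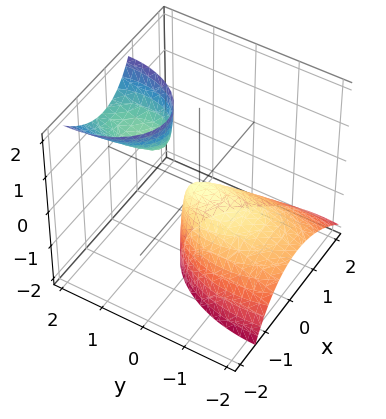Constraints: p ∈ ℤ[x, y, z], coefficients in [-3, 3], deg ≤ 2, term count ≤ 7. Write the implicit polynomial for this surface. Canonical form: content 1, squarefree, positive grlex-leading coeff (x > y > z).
2*x^2 + x*z + y^2 - 2*y*z + z

I count 2 distinct pieces. Treating them together as one polynomial.
deg p = 2. A generic line meets the surface in up to 2 points.
Checking where it meets the axes: it crosses the x-axis at the gridline x = 0; it crosses the y-axis at the gridline y = 0.
Assembling these constraints gives the stated polynomial.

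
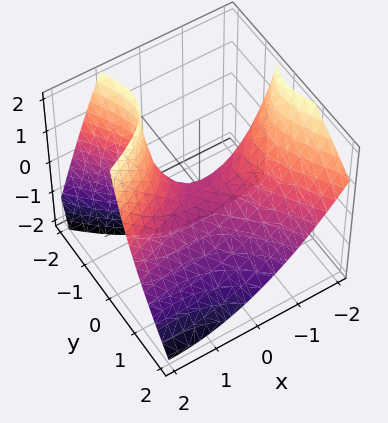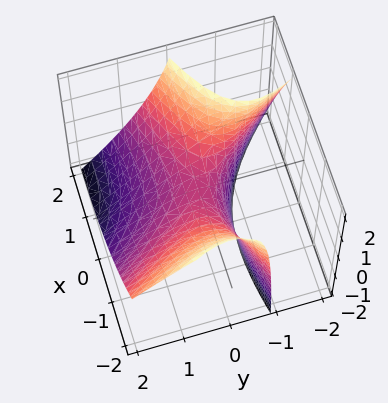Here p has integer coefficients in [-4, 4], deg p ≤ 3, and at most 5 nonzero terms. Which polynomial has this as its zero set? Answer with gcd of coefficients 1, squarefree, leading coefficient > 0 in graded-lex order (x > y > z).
x^2 - 2*x*y - 2*y^2 - 2*y*z - 2*z

1. deg p = 2.
2. Against the integer gridlines: one x-axis crossing is at x = 0; one z-axis crossing is at z = 0; one y-axis crossing is at y = 0.
3. Fitting integer coefficients to these (and the overall shape) gives p.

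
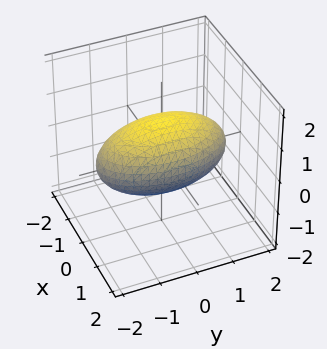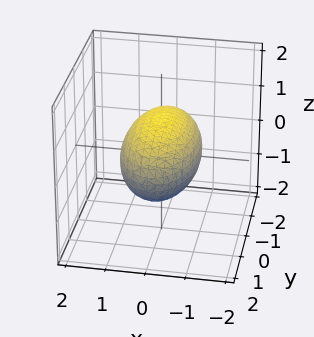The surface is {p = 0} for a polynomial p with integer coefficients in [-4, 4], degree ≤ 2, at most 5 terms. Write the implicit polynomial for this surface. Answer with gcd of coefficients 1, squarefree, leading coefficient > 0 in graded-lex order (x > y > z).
(a) deg p = 2.
(b) Symmetries: the x ↦ −x reflection is a symmetry, so x appears only in even powers; mirror symmetry y ↦ −y ⇒ only even powers of y; it's symmetric under z → −z, forcing even powers of z.
(c) Reading off the gridlines: the x-axis gridline crossings are at x ∈ {-1, 1}; among the integer gridlines, it crosses the z-axis at z ∈ {-1, 1}.
(d) Fitting integer coefficients to these (and the overall shape) gives p.

3*x^2 + y^2 + 3*z^2 - 3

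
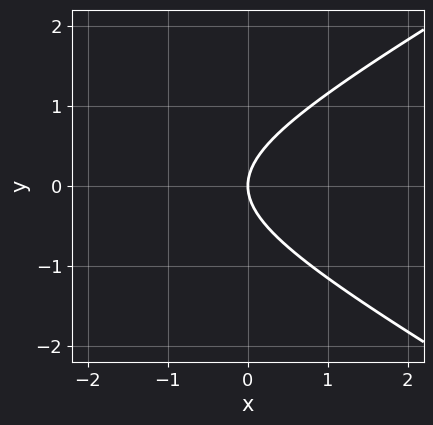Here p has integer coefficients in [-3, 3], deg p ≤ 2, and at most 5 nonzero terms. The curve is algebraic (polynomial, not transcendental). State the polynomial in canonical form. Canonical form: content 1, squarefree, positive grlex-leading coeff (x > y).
x^2 - 3*y^2 + 3*x

Degree: the shape is more complex than any degree-1 curve, so deg p = 2.
Symmetries: mirror symmetry y ↦ −y ⇒ only even powers of y.
Checking where it meets the axes: one x-axis crossing is at x = 0; one y-axis crossing is at y = 0.
Solving for integer coefficients yields p as stated.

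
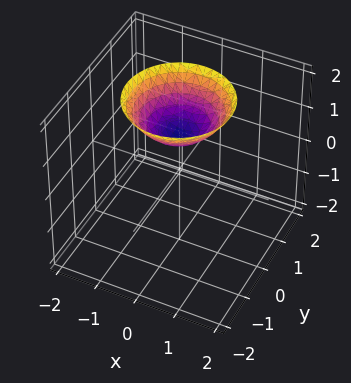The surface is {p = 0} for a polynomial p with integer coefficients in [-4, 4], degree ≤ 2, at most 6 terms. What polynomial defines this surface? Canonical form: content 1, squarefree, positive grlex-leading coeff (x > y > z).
2*x^2 + 2*y^2 - 3*z + 3

1. Degree: no degree-1 surface has this shape, so deg p = 2.
2. Symmetries: every cross-section ⟂ z is a circle, so x, y appear only via x² + y².
3. From the axis intercepts and sections: the surface avoids every integer x-axis point in the box; it crosses the z-axis at the gridline z = 1; no y-intercept at any integer in the box; a circular section at z = 2 has radius between 1 and 2.
4. Putting this together gives p.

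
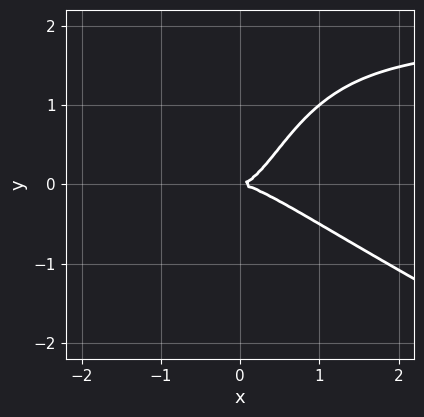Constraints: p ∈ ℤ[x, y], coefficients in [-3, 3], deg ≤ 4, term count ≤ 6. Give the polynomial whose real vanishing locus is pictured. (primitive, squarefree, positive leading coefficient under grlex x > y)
x^3*y + 2*x^2*y^2 - 2*x^3 - 3*x^2*y + 2*y^2

First, degree: the shape is more complex than any degree-3 curve, so deg p = 4.
Then, checking where it meets the axes: it crosses the x-axis at the gridline x = 0; it meets the y-axis at y = 0 (among the integer gridlines).
Finally, putting this together gives p.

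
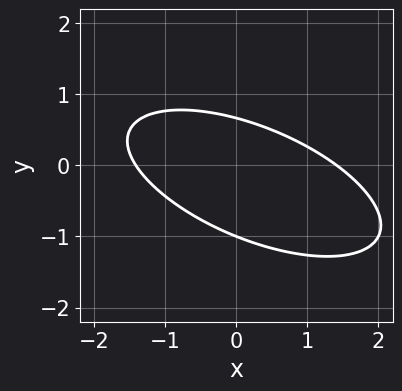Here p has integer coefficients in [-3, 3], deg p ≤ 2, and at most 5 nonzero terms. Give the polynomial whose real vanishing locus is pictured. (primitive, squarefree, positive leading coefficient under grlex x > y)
1. The degree is 2 — no degree-1 curve has this shape.
2. From the axis intercepts and sections: it crosses the y-axis at the gridline y = -1.
3. Fitting integer coefficients to these (and the overall shape) gives p.

x^2 + 2*x*y + 3*y^2 + y - 2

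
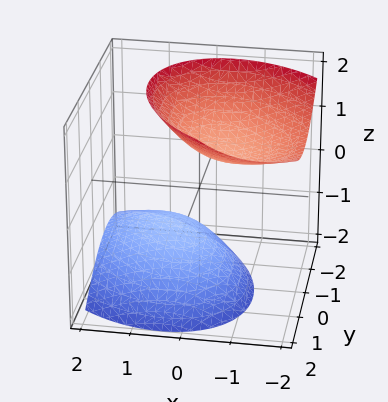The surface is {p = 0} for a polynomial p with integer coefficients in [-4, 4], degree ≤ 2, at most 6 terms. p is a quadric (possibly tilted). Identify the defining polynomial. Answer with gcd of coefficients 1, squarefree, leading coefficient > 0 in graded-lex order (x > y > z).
3*x^2 + 2*x*y + 3*x*z + 3*y^2 - 3*z^2 + 3

1. The picture has 2 separate pieces.
2. Degree: no degree-1 surface has this shape, so deg p = 2.
3. From the visible intercepts: the z-axis gridline crossings are at z ∈ {-1, 1}; the surface avoids every integer y-axis point in the box; the surface avoids every integer x-axis point in the box.
4. Solving for integer coefficients yields p as stated.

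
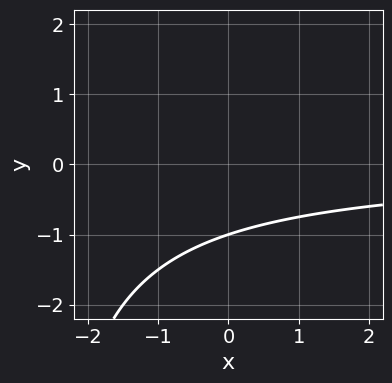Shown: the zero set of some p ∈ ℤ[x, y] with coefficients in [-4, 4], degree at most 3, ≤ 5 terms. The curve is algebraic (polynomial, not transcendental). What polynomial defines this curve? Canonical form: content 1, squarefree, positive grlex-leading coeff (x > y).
x*y + 3*y + 3

(a) The degree is 2 — a generic line meets the curve in up to 2 points.
(b) From the visible intercepts: no x-intercept at any integer in the box; it meets the y-axis at y = -1 (among the integer gridlines).
(c) Putting this together gives p.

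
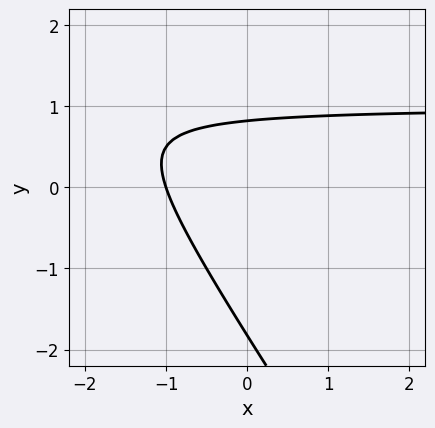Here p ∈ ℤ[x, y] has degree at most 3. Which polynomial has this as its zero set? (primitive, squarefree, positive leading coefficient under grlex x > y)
3*x*y + 2*y^2 - 3*x + 2*y - 3

1. Degree: a generic line meets the curve in up to 2 points, so deg p = 2.
2. From the axis intercepts and sections: it crosses the x-axis at the gridline x = -1.
3. Matching integer coefficients to the picture gives p.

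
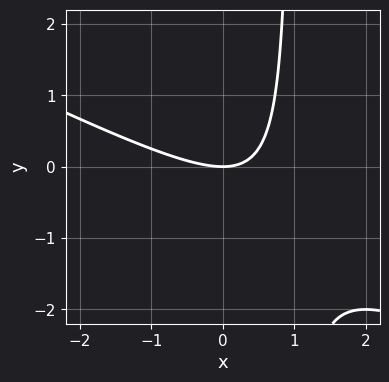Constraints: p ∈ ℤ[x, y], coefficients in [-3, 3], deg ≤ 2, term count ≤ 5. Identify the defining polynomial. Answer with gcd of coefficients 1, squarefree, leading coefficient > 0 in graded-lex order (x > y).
First, degree: the shape is more complex than any degree-1 curve, so deg p = 2.
Next, against the integer gridlines: it meets the y-axis at y = 0 (among the integer gridlines); one x-axis crossing is at x = 0.
Finally, these observations pin down the coefficients.

x^2 + 2*x*y - 2*y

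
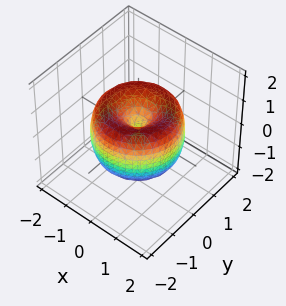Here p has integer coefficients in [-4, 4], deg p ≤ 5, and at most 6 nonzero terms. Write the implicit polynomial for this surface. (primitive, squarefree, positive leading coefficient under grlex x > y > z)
First, deg p = 4.
Then, symmetry: the z-axis is an axis of rotation, so x and y enter only as x² + y².
Then, from the visible intercepts: a circular section at z = -1 has radius exactly 1; it meets the y-axis at y = 0 (among the integer gridlines).
Finally, matching integer coefficients to the picture gives p.

x^4 + 2*x^2*y^2 + y^4 - 2*x^2 - 2*y^2 + z^2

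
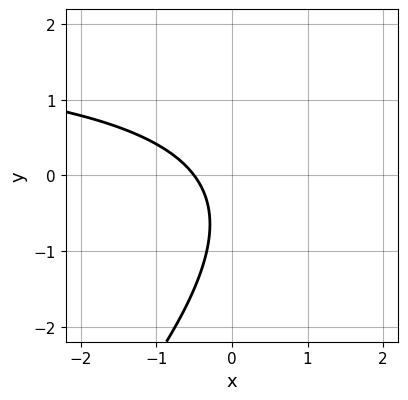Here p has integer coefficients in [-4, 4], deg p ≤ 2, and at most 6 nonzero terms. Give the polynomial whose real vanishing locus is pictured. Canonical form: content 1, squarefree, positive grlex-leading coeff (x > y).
1. Degree: no degree-1 curve has this shape, so deg p = 2.
2. From the axis intercepts and sections: no y-intercept at any integer in the box.
3. Assembling these constraints gives the stated polynomial.

x*y - y^2 - 2*x - y - 1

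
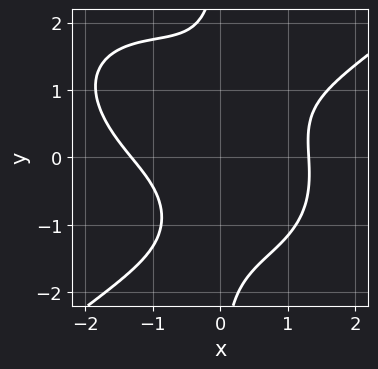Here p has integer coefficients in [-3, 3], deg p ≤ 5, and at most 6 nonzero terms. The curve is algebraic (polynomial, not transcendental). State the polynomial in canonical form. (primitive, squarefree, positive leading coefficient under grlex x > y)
x^4 - 2*x*y^3 - 2*x^2*y + 3*x*y - 3

1. The degree is 4 — a generic line meets the curve in up to 4 points.
2. From the axis intercepts and sections: no y-intercept at any integer in the box.
3. Together with the visible shape, these determine p as stated.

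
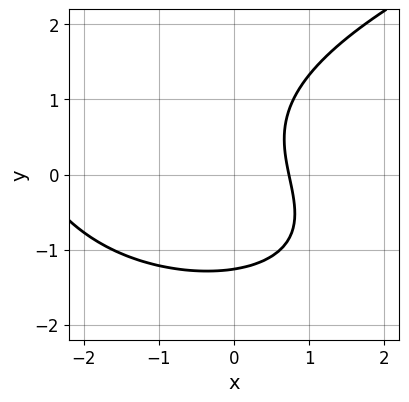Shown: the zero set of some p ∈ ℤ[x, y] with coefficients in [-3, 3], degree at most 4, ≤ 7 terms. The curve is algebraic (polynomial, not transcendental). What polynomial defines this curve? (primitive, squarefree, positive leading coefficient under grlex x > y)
y^3 - x^2 - x*y - 2*x + 2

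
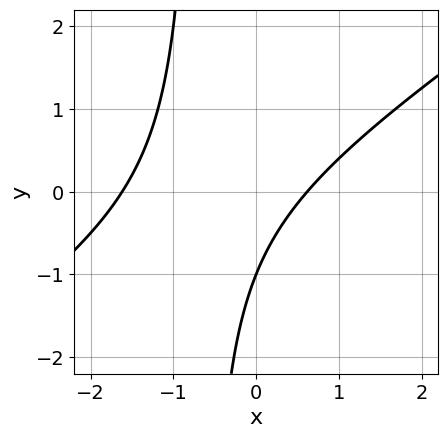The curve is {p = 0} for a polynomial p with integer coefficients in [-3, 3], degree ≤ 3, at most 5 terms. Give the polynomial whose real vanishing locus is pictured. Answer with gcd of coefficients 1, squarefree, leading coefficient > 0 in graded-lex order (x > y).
2*x^2 - 3*x*y + 2*x - 2*y - 2

The degree is 2 — a generic line meets the curve in up to 2 points.
From the visible intercepts: one y-axis crossing is at y = -1.
Assembling these constraints gives the stated polynomial.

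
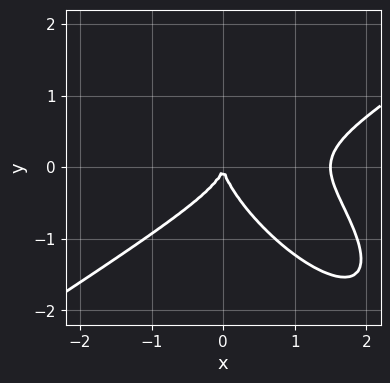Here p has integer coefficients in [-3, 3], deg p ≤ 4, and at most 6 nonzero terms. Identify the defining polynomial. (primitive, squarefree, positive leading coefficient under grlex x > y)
2*x^3 - 3*x*y^2 - 3*y^3 - 3*x^2

(a) deg p = 3.
(b) Observable constraints: it meets the y-axis at y = 0 (among the integer gridlines); it meets the x-axis at x = 0 (among the integer gridlines).
(c) Matching integer coefficients to the picture gives p.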